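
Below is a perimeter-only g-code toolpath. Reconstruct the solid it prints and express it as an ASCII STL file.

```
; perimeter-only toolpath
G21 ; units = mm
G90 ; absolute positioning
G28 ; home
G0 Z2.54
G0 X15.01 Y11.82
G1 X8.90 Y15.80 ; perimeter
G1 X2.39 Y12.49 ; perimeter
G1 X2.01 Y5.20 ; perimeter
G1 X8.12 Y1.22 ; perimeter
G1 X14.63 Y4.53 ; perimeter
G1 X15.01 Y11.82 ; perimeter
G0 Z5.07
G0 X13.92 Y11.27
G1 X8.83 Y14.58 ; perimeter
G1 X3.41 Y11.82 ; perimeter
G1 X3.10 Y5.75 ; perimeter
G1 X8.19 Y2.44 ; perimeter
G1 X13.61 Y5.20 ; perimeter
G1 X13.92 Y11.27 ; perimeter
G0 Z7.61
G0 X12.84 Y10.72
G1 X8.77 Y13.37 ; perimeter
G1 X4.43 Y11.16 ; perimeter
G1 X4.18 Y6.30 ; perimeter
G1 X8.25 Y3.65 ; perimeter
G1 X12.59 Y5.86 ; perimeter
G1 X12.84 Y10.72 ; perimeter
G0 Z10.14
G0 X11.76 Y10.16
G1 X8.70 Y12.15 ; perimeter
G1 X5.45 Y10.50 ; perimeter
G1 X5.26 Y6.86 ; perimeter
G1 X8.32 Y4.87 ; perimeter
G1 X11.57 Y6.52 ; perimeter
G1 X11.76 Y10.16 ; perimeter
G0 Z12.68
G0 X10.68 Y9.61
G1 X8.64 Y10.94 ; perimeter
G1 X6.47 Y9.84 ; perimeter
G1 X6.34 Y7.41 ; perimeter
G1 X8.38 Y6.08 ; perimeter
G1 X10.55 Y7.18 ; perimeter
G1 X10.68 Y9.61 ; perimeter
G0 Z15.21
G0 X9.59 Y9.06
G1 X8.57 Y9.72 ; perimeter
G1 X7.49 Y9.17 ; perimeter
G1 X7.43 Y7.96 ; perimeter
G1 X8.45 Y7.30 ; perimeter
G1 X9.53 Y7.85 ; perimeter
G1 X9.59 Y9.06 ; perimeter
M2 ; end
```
solid part
  facet normal 0.0000 0.0000 -1.0000
    outer loop
      vertex 1.37 13.15 0.00
      vertex 8.96 17.01 0.00
      vertex 16.09 12.37 0.00
    endloop
  endfacet
  facet normal 0.0000 0.0000 -1.0000
    outer loop
      vertex 0.93 4.65 0.00
      vertex 1.37 13.15 0.00
      vertex 16.09 12.37 0.00
    endloop
  endfacet
  facet normal 0.0000 0.0000 -1.0000
    outer loop
      vertex 8.06 0.01 0.00
      vertex 0.93 4.65 0.00
      vertex 16.09 12.37 0.00
    endloop
  endfacet
  facet normal 0.0000 0.0000 -1.0000
    outer loop
      vertex 15.65 3.87 0.00
      vertex 8.06 0.01 0.00
      vertex 16.09 12.37 0.00
    endloop
  endfacet
  facet normal 0.5037 0.7741 0.3835
    outer loop
      vertex 16.09 12.37 0.00
      vertex 8.96 17.01 0.00
      vertex 8.51 8.51 17.75
    endloop
  endfacet
  facet normal -0.4186 0.8232 0.3836
    outer loop
      vertex 8.96 17.01 0.00
      vertex 1.37 13.15 0.00
      vertex 8.51 8.51 17.75
    endloop
  endfacet
  facet normal -0.9223 0.0477 0.3835
    outer loop
      vertex 1.37 13.15 0.00
      vertex 0.93 4.65 0.00
      vertex 8.51 8.51 17.75
    endloop
  endfacet
  facet normal -0.5037 -0.7741 0.3835
    outer loop
      vertex 0.93 4.65 0.00
      vertex 8.06 0.01 0.00
      vertex 8.51 8.51 17.75
    endloop
  endfacet
  facet normal 0.4186 -0.8232 0.3836
    outer loop
      vertex 8.06 0.01 0.00
      vertex 15.65 3.87 0.00
      vertex 8.51 8.51 17.75
    endloop
  endfacet
  facet normal 0.9223 -0.0477 0.3835
    outer loop
      vertex 15.65 3.87 0.00
      vertex 16.09 12.37 0.00
      vertex 8.51 8.51 17.75
    endloop
  endfacet
endsolid part

The G0 Z moves step by Δz≈2.54 mm. The G1 loops shrink linearly with z, so the solid tapers from its base footprint up to z≈17.8. Closing with a flat bottom cap and the tapered top and triangulating gives 10 facets — a regular 6-sided pyramid, base circumscribed radius ≈ 8.51 mm, apex at z ≈ 17.8 mm.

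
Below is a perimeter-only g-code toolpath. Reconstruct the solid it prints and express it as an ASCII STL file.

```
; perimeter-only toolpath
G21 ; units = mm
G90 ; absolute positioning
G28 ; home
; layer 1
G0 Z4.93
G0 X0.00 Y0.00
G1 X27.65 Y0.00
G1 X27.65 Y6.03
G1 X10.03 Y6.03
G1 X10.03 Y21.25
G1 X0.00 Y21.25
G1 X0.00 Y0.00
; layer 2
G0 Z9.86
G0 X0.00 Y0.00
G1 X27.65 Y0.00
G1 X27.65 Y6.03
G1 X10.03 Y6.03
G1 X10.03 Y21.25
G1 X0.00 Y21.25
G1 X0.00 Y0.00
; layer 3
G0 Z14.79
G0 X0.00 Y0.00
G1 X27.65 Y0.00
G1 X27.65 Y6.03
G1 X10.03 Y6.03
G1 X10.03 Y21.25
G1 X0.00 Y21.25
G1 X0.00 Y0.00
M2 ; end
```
solid part
  facet normal 0.0000 0.0000 -1.0000
    outer loop
      vertex 27.65 6.03 0.00
      vertex 27.65 0.00 0.00
      vertex 0.00 0.00 0.00
    endloop
  endfacet
  facet normal 0.0000 0.0000 -1.0000
    outer loop
      vertex 10.03 6.03 0.00
      vertex 27.65 6.03 0.00
      vertex 0.00 0.00 0.00
    endloop
  endfacet
  facet normal 0.0000 0.0000 -1.0000
    outer loop
      vertex 10.03 21.25 0.00
      vertex 10.03 6.03 0.00
      vertex 0.00 0.00 0.00
    endloop
  endfacet
  facet normal 0.0000 0.0000 -1.0000
    outer loop
      vertex 0.00 21.25 0.00
      vertex 10.03 21.25 0.00
      vertex 0.00 0.00 0.00
    endloop
  endfacet
  facet normal 0.0000 0.0000 1.0000
    outer loop
      vertex 0.00 0.00 14.79
      vertex 27.65 0.00 14.79
      vertex 27.65 6.03 14.79
    endloop
  endfacet
  facet normal 0.0000 0.0000 1.0000
    outer loop
      vertex 0.00 0.00 14.79
      vertex 27.65 6.03 14.79
      vertex 10.03 6.03 14.79
    endloop
  endfacet
  facet normal 0.0000 0.0000 1.0000
    outer loop
      vertex 0.00 0.00 14.79
      vertex 10.03 6.03 14.79
      vertex 10.03 21.25 14.79
    endloop
  endfacet
  facet normal 0.0000 0.0000 1.0000
    outer loop
      vertex 0.00 0.00 14.79
      vertex 10.03 21.25 14.79
      vertex 0.00 21.25 14.79
    endloop
  endfacet
  facet normal 0.0000 -1.0000 0.0000
    outer loop
      vertex 0.00 0.00 0.00
      vertex 27.65 0.00 0.00
      vertex 27.65 0.00 14.79
    endloop
  endfacet
  facet normal 0.0000 -1.0000 0.0000
    outer loop
      vertex 0.00 0.00 0.00
      vertex 27.65 0.00 14.79
      vertex 0.00 0.00 14.79
    endloop
  endfacet
  facet normal 1.0000 0.0000 0.0000
    outer loop
      vertex 27.65 0.00 0.00
      vertex 27.65 6.03 0.00
      vertex 27.65 6.03 14.79
    endloop
  endfacet
  facet normal 1.0000 0.0000 0.0000
    outer loop
      vertex 27.65 0.00 0.00
      vertex 27.65 6.03 14.79
      vertex 27.65 0.00 14.79
    endloop
  endfacet
  facet normal 0.0000 1.0000 0.0000
    outer loop
      vertex 27.65 6.03 0.00
      vertex 10.03 6.03 0.00
      vertex 10.03 6.03 14.79
    endloop
  endfacet
  facet normal 0.0000 1.0000 0.0000
    outer loop
      vertex 27.65 6.03 0.00
      vertex 10.03 6.03 14.79
      vertex 27.65 6.03 14.79
    endloop
  endfacet
  facet normal 1.0000 0.0000 0.0000
    outer loop
      vertex 10.03 6.03 0.00
      vertex 10.03 21.25 0.00
      vertex 10.03 21.25 14.79
    endloop
  endfacet
  facet normal 1.0000 0.0000 0.0000
    outer loop
      vertex 10.03 6.03 0.00
      vertex 10.03 21.25 14.79
      vertex 10.03 6.03 14.79
    endloop
  endfacet
  facet normal 0.0000 1.0000 0.0000
    outer loop
      vertex 10.03 21.25 0.00
      vertex 0.00 21.25 0.00
      vertex 0.00 21.25 14.79
    endloop
  endfacet
  facet normal 0.0000 1.0000 0.0000
    outer loop
      vertex 10.03 21.25 0.00
      vertex 0.00 21.25 14.79
      vertex 10.03 21.25 14.79
    endloop
  endfacet
  facet normal -1.0000 0.0000 0.0000
    outer loop
      vertex 0.00 21.25 0.00
      vertex 0.00 0.00 0.00
      vertex 0.00 0.00 14.79
    endloop
  endfacet
  facet normal -1.0000 0.0000 0.0000
    outer loop
      vertex 0.00 21.25 0.00
      vertex 0.00 0.00 14.79
      vertex 0.00 21.25 14.79
    endloop
  endfacet
endsolid part

The G0 Z moves step by Δz≈4.93 mm. Every layer's G1 loop is the same polygon, so the solid is a straight extrusion of it from z=0 to z≈14.8. Closing with flat bottom and top caps and triangulating gives 20 facets — an L-shaped prism: outer 27.6 × 21.2 mm, arm thicknesses ≈ 6.03 mm (horizontal) and 10 mm (vertical), extruded 14.8 mm in z.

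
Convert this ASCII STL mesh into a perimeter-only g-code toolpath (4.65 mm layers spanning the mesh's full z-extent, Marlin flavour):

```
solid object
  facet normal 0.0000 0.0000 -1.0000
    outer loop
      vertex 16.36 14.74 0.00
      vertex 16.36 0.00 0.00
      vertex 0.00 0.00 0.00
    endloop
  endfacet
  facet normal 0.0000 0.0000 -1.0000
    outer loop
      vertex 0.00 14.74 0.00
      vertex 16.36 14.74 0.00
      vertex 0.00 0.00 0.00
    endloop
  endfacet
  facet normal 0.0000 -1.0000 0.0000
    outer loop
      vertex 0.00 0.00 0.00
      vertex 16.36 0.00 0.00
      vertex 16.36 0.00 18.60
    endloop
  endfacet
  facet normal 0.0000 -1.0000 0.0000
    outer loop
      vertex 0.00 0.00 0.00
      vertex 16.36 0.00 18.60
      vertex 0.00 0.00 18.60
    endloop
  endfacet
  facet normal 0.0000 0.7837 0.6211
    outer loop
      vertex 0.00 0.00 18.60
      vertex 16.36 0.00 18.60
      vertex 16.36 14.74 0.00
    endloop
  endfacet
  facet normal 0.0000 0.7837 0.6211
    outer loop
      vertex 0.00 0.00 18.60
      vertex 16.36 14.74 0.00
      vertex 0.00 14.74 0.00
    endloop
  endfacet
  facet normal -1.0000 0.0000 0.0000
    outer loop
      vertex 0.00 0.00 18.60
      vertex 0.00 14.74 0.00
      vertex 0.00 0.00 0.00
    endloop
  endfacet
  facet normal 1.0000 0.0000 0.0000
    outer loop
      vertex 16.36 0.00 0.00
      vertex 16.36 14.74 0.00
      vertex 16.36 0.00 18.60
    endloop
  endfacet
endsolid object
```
; perimeter-only toolpath
G21 ; units = mm
G90 ; absolute positioning
G28 ; home
; layer 1
G0 Z4.65
G0 X0.00 Y0.00
G1 X16.36 Y0.00
G1 X16.36 Y11.05
G1 X0.00 Y11.05
G1 X0.00 Y0.00
; layer 2
G0 Z9.30
G0 X0.00 Y0.00
G1 X16.36 Y0.00
G1 X16.36 Y7.37
G1 X0.00 Y7.37
G1 X0.00 Y0.00
; layer 3
G0 Z13.95
G0 X0.00 Y0.00
G1 X16.36 Y0.00
G1 X16.36 Y3.69
G1 X0.00 Y3.69
G1 X0.00 Y0.00
M2 ; end

The solid is a wedge (ramp): 16.4 × 14.7 mm base, rising to 18.6 mm along the y=0 edge and sloping linearly to z=0 at y=14.7. Slicing at Δz = 4.65 mm — 4 equal slices spanning the solid's height, so layer i sits at z = i·h/4 — gives 3 non-empty perimeters. Each is a 4-segment closed polygon; G0 lifts to the layer z and rapids to the start vertex, then G1 traces the edges. The cross-section shrinks linearly with z (the slice at the apex is degenerate and omitted).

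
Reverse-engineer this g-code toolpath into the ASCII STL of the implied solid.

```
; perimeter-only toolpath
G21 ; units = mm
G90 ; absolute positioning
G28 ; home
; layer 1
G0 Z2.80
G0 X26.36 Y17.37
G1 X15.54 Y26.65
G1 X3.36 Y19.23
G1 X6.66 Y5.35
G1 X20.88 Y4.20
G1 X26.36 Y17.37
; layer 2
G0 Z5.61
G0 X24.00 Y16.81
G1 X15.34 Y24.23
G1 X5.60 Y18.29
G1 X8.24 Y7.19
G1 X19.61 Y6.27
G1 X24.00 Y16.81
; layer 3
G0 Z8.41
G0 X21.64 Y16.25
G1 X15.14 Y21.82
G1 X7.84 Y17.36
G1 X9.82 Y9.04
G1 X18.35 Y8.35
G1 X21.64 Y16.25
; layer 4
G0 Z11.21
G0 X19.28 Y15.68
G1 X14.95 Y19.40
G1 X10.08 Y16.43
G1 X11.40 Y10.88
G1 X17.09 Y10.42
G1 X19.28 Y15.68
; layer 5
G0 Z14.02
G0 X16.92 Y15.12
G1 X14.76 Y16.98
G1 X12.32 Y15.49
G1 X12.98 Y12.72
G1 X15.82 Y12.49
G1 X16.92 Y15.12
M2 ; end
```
solid part
  facet normal 0.0000 0.0000 -1.0000
    outer loop
      vertex 1.12 20.16 0.00
      vertex 15.73 29.07 0.00
      vertex 28.72 17.93 0.00
    endloop
  endfacet
  facet normal 0.0000 0.0000 -1.0000
    outer loop
      vertex 5.08 3.51 0.00
      vertex 1.12 20.16 0.00
      vertex 28.72 17.93 0.00
    endloop
  endfacet
  facet normal 0.0000 0.0000 -1.0000
    outer loop
      vertex 22.14 2.13 0.00
      vertex 5.08 3.51 0.00
      vertex 28.72 17.93 0.00
    endloop
  endfacet
  facet normal 0.5333 0.6218 0.5735
    outer loop
      vertex 28.72 17.93 0.00
      vertex 15.73 29.07 0.00
      vertex 14.56 14.56 16.82
    endloop
  endfacet
  facet normal -0.4265 0.6993 0.5736
    outer loop
      vertex 15.73 29.07 0.00
      vertex 1.12 20.16 0.00
      vertex 14.56 14.56 16.82
    endloop
  endfacet
  facet normal -0.7969 -0.1895 0.5736
    outer loop
      vertex 1.12 20.16 0.00
      vertex 5.08 3.51 0.00
      vertex 14.56 14.56 16.82
    endloop
  endfacet
  facet normal -0.0660 -0.8165 0.5736
    outer loop
      vertex 5.08 3.51 0.00
      vertex 22.14 2.13 0.00
      vertex 14.56 14.56 16.82
    endloop
  endfacet
  facet normal 0.7562 -0.3149 0.5735
    outer loop
      vertex 22.14 2.13 0.00
      vertex 28.72 17.93 0.00
      vertex 14.56 14.56 16.82
    endloop
  endfacet
endsolid part

The G0 Z moves step by Δz≈2.80 mm. The G1 loops shrink linearly with z, so the solid tapers from its base footprint up to z≈16.8. Closing with a flat bottom cap and the tapered top and triangulating gives 8 facets — a regular 5-sided pyramid, base circumscribed radius ≈ 14.6 mm, apex at z ≈ 16.8 mm.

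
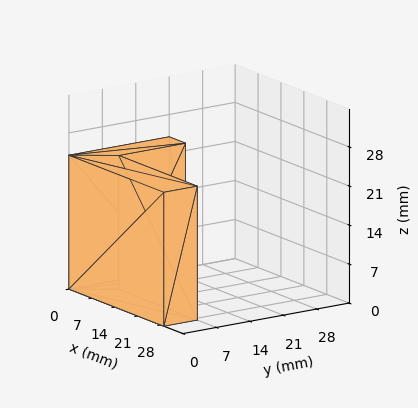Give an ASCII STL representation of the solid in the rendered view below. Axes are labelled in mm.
Reading the render: the shape is an L-shaped prism: outer 29 × 21 mm, arm thicknesses ≈ 7 mm (horizontal) and 5 mm (vertical), extruded 24 mm in z (dimensions read to the nearest mm from the axis ticks). For the STL, each face is triangulated and given an outward normal.

solid part
  facet normal 0.0000 0.0000 -1.0000
    outer loop
      vertex 29.00 7.00 0.00
      vertex 29.00 0.00 0.00
      vertex 0.00 0.00 0.00
    endloop
  endfacet
  facet normal 0.0000 0.0000 -1.0000
    outer loop
      vertex 5.00 7.00 0.00
      vertex 29.00 7.00 0.00
      vertex 0.00 0.00 0.00
    endloop
  endfacet
  facet normal 0.0000 0.0000 -1.0000
    outer loop
      vertex 5.00 21.00 0.00
      vertex 5.00 7.00 0.00
      vertex 0.00 0.00 0.00
    endloop
  endfacet
  facet normal 0.0000 0.0000 -1.0000
    outer loop
      vertex 0.00 21.00 0.00
      vertex 5.00 21.00 0.00
      vertex 0.00 0.00 0.00
    endloop
  endfacet
  facet normal 0.0000 0.0000 1.0000
    outer loop
      vertex 0.00 0.00 24.00
      vertex 29.00 0.00 24.00
      vertex 29.00 7.00 24.00
    endloop
  endfacet
  facet normal 0.0000 0.0000 1.0000
    outer loop
      vertex 0.00 0.00 24.00
      vertex 29.00 7.00 24.00
      vertex 5.00 7.00 24.00
    endloop
  endfacet
  facet normal 0.0000 0.0000 1.0000
    outer loop
      vertex 0.00 0.00 24.00
      vertex 5.00 7.00 24.00
      vertex 5.00 21.00 24.00
    endloop
  endfacet
  facet normal 0.0000 0.0000 1.0000
    outer loop
      vertex 0.00 0.00 24.00
      vertex 5.00 21.00 24.00
      vertex 0.00 21.00 24.00
    endloop
  endfacet
  facet normal 0.0000 -1.0000 0.0000
    outer loop
      vertex 0.00 0.00 0.00
      vertex 29.00 0.00 0.00
      vertex 29.00 0.00 24.00
    endloop
  endfacet
  facet normal 0.0000 -1.0000 0.0000
    outer loop
      vertex 0.00 0.00 0.00
      vertex 29.00 0.00 24.00
      vertex 0.00 0.00 24.00
    endloop
  endfacet
  facet normal 1.0000 0.0000 0.0000
    outer loop
      vertex 29.00 0.00 0.00
      vertex 29.00 7.00 0.00
      vertex 29.00 7.00 24.00
    endloop
  endfacet
  facet normal 1.0000 0.0000 0.0000
    outer loop
      vertex 29.00 0.00 0.00
      vertex 29.00 7.00 24.00
      vertex 29.00 0.00 24.00
    endloop
  endfacet
  facet normal 0.0000 1.0000 0.0000
    outer loop
      vertex 29.00 7.00 0.00
      vertex 5.00 7.00 0.00
      vertex 5.00 7.00 24.00
    endloop
  endfacet
  facet normal 0.0000 1.0000 0.0000
    outer loop
      vertex 29.00 7.00 0.00
      vertex 5.00 7.00 24.00
      vertex 29.00 7.00 24.00
    endloop
  endfacet
  facet normal 1.0000 0.0000 0.0000
    outer loop
      vertex 5.00 7.00 0.00
      vertex 5.00 21.00 0.00
      vertex 5.00 21.00 24.00
    endloop
  endfacet
  facet normal 1.0000 0.0000 0.0000
    outer loop
      vertex 5.00 7.00 0.00
      vertex 5.00 21.00 24.00
      vertex 5.00 7.00 24.00
    endloop
  endfacet
  facet normal 0.0000 1.0000 0.0000
    outer loop
      vertex 5.00 21.00 0.00
      vertex 0.00 21.00 0.00
      vertex 0.00 21.00 24.00
    endloop
  endfacet
  facet normal 0.0000 1.0000 0.0000
    outer loop
      vertex 5.00 21.00 0.00
      vertex 0.00 21.00 24.00
      vertex 5.00 21.00 24.00
    endloop
  endfacet
  facet normal -1.0000 0.0000 0.0000
    outer loop
      vertex 0.00 21.00 0.00
      vertex 0.00 0.00 0.00
      vertex 0.00 0.00 24.00
    endloop
  endfacet
  facet normal -1.0000 0.0000 0.0000
    outer loop
      vertex 0.00 21.00 0.00
      vertex 0.00 0.00 24.00
      vertex 0.00 21.00 24.00
    endloop
  endfacet
endsolid part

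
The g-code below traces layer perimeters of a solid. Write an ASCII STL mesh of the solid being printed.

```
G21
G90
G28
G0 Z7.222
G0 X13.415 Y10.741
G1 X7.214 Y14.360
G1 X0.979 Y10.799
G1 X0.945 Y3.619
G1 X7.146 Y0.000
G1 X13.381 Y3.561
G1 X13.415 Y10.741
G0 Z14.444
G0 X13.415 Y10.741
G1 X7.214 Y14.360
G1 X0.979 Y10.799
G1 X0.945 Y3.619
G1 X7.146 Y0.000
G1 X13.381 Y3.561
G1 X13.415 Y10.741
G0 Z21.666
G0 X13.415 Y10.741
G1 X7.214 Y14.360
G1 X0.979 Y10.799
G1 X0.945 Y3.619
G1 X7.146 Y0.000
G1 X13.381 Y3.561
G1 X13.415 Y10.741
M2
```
solid part
  facet normal 0.0000 0.0000 -1.0000
    outer loop
      vertex 0.979 10.799 0.000
      vertex 7.214 14.360 0.000
      vertex 13.415 10.741 0.000
    endloop
  endfacet
  facet normal 0.0000 0.0000 -1.0000
    outer loop
      vertex 0.945 3.619 0.000
      vertex 0.979 10.799 0.000
      vertex 13.415 10.741 0.000
    endloop
  endfacet
  facet normal 0.0000 0.0000 -1.0000
    outer loop
      vertex 7.146 0.000 0.000
      vertex 0.945 3.619 0.000
      vertex 13.415 10.741 0.000
    endloop
  endfacet
  facet normal 0.0000 0.0000 -1.0000
    outer loop
      vertex 13.381 3.561 0.000
      vertex 7.146 0.000 0.000
      vertex 13.415 10.741 0.000
    endloop
  endfacet
  facet normal 0.0000 0.0000 1.0000
    outer loop
      vertex 13.415 10.741 21.666
      vertex 7.214 14.360 21.666
      vertex 0.979 10.799 21.666
    endloop
  endfacet
  facet normal 0.0000 0.0000 1.0000
    outer loop
      vertex 13.415 10.741 21.666
      vertex 0.979 10.799 21.666
      vertex 0.945 3.619 21.666
    endloop
  endfacet
  facet normal 0.0000 0.0000 1.0000
    outer loop
      vertex 13.415 10.741 21.666
      vertex 0.945 3.619 21.666
      vertex 7.146 0.000 21.666
    endloop
  endfacet
  facet normal 0.0000 0.0000 1.0000
    outer loop
      vertex 13.415 10.741 21.666
      vertex 7.146 0.000 21.666
      vertex 13.381 3.561 21.666
    endloop
  endfacet
  facet normal 0.5041 0.8637 0.0000
    outer loop
      vertex 13.415 10.741 0.000
      vertex 7.214 14.360 0.000
      vertex 7.214 14.360 21.666
    endloop
  endfacet
  facet normal 0.5041 0.8637 0.0000
    outer loop
      vertex 13.415 10.741 0.000
      vertex 7.214 14.360 21.666
      vertex 13.415 10.741 21.666
    endloop
  endfacet
  facet normal -0.4959 0.8684 0.0000
    outer loop
      vertex 7.214 14.360 0.000
      vertex 0.979 10.799 0.000
      vertex 0.979 10.799 21.666
    endloop
  endfacet
  facet normal -0.4959 0.8684 0.0000
    outer loop
      vertex 7.214 14.360 0.000
      vertex 0.979 10.799 21.666
      vertex 7.214 14.360 21.666
    endloop
  endfacet
  facet normal -1.0000 0.0047 0.0000
    outer loop
      vertex 0.979 10.799 0.000
      vertex 0.945 3.619 0.000
      vertex 0.945 3.619 21.666
    endloop
  endfacet
  facet normal -1.0000 0.0047 0.0000
    outer loop
      vertex 0.979 10.799 0.000
      vertex 0.945 3.619 21.666
      vertex 0.979 10.799 21.666
    endloop
  endfacet
  facet normal -0.5041 -0.8637 0.0000
    outer loop
      vertex 0.945 3.619 0.000
      vertex 7.146 0.000 0.000
      vertex 7.146 0.000 21.666
    endloop
  endfacet
  facet normal -0.5041 -0.8637 0.0000
    outer loop
      vertex 0.945 3.619 0.000
      vertex 7.146 0.000 21.666
      vertex 0.945 3.619 21.666
    endloop
  endfacet
  facet normal 0.4959 -0.8684 0.0000
    outer loop
      vertex 7.146 0.000 0.000
      vertex 13.381 3.561 0.000
      vertex 13.381 3.561 21.666
    endloop
  endfacet
  facet normal 0.4959 -0.8684 0.0000
    outer loop
      vertex 7.146 0.000 0.000
      vertex 13.381 3.561 21.666
      vertex 7.146 0.000 21.666
    endloop
  endfacet
  facet normal 1.0000 -0.0047 0.0000
    outer loop
      vertex 13.381 3.561 0.000
      vertex 13.415 10.741 0.000
      vertex 13.415 10.741 21.666
    endloop
  endfacet
  facet normal 1.0000 -0.0047 0.0000
    outer loop
      vertex 13.381 3.561 0.000
      vertex 13.415 10.741 21.666
      vertex 13.381 3.561 21.666
    endloop
  endfacet
endsolid part

The G0 Z moves step by Δz≈7.222 mm. Every layer's G1 loop is the same polygon, so the solid is a straight extrusion of it from z=0 to z≈21.7. Closing with flat bottom and top caps and triangulating gives 20 facets — a regular 6-sided prism (a cylinder approximated with 6 flat sides), circumscribed radius ≈ 7.18 mm, height ≈ 21.7 mm.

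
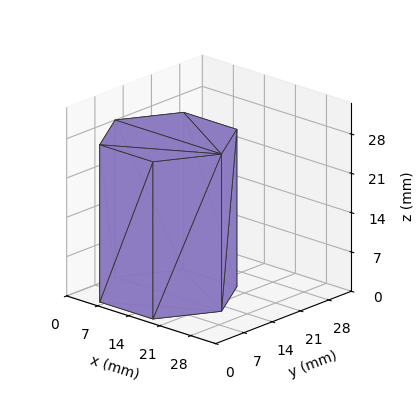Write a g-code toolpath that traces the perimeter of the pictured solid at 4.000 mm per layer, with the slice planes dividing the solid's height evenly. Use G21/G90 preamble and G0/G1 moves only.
Reading the render: the shape is a regular 6-sided prism (a cylinder approximated with 6 flat sides), circumscribed radius ≈ 12 mm, height ≈ 28 mm (dimensions read to the nearest mm from the axis ticks). For the g-code, the solid's height is divided into equal slices at the stated Δz and each level perimeter traced with G1 moves after a G0 lift.

; perimeter-only toolpath
G21 ; units = mm
G90 ; absolute positioning
G28 ; home
; layer 1
G0 Z4.000
G0 X24.000 Y12.000
G1 X18.000 Y22.392
G1 X6.000 Y22.392
G1 X0.000 Y12.000
G1 X6.000 Y1.608
G1 X18.000 Y1.608
G1 X24.000 Y12.000
; layer 2
G0 Z8.000
G0 X24.000 Y12.000
G1 X18.000 Y22.392
G1 X6.000 Y22.392
G1 X0.000 Y12.000
G1 X6.000 Y1.608
G1 X18.000 Y1.608
G1 X24.000 Y12.000
; layer 3
G0 Z12.000
G0 X24.000 Y12.000
G1 X18.000 Y22.392
G1 X6.000 Y22.392
G1 X0.000 Y12.000
G1 X6.000 Y1.608
G1 X18.000 Y1.608
G1 X24.000 Y12.000
; layer 4
G0 Z16.000
G0 X24.000 Y12.000
G1 X18.000 Y22.392
G1 X6.000 Y22.392
G1 X0.000 Y12.000
G1 X6.000 Y1.608
G1 X18.000 Y1.608
G1 X24.000 Y12.000
; layer 5
G0 Z20.000
G0 X24.000 Y12.000
G1 X18.000 Y22.392
G1 X6.000 Y22.392
G1 X0.000 Y12.000
G1 X6.000 Y1.608
G1 X18.000 Y1.608
G1 X24.000 Y12.000
; layer 6
G0 Z24.000
G0 X24.000 Y12.000
G1 X18.000 Y22.392
G1 X6.000 Y22.392
G1 X0.000 Y12.000
G1 X6.000 Y1.608
G1 X18.000 Y1.608
G1 X24.000 Y12.000
; layer 7
G0 Z28.000
G0 X24.000 Y12.000
G1 X18.000 Y22.392
G1 X6.000 Y22.392
G1 X0.000 Y12.000
G1 X6.000 Y1.608
G1 X18.000 Y1.608
G1 X24.000 Y12.000
M2 ; end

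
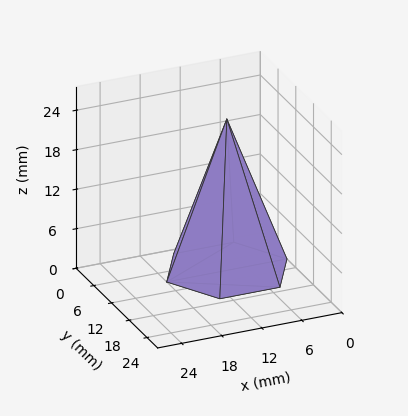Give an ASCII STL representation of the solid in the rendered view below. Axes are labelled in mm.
Reading the render: the shape is a regular 6-sided pyramid, base circumscribed radius ≈ 9 mm, apex at z ≈ 23 mm (dimensions read to the nearest mm from the axis ticks). For the STL, each face is triangulated and given an outward normal.

solid part
  facet normal 0.0000 0.0000 -1.0000
    outer loop
      vertex 4.5 16.8 0.0
      vertex 13.5 16.8 0.0
      vertex 18.0 9.0 0.0
    endloop
  endfacet
  facet normal 0.0000 0.0000 -1.0000
    outer loop
      vertex 0.0 9.0 0.0
      vertex 4.5 16.8 0.0
      vertex 18.0 9.0 0.0
    endloop
  endfacet
  facet normal 0.0000 0.0000 -1.0000
    outer loop
      vertex 4.5 1.2 0.0
      vertex 0.0 9.0 0.0
      vertex 18.0 9.0 0.0
    endloop
  endfacet
  facet normal 0.0000 0.0000 -1.0000
    outer loop
      vertex 13.5 1.2 0.0
      vertex 4.5 1.2 0.0
      vertex 18.0 9.0 0.0
    endloop
  endfacet
  facet normal 0.8203 0.4733 0.3210
    outer loop
      vertex 18.0 9.0 0.0
      vertex 13.5 16.8 0.0
      vertex 9.0 9.0 23.0
    endloop
  endfacet
  facet normal 0.0000 0.9470 0.3212
    outer loop
      vertex 13.5 16.8 0.0
      vertex 4.5 16.8 0.0
      vertex 9.0 9.0 23.0
    endloop
  endfacet
  facet normal -0.8203 0.4733 0.3210
    outer loop
      vertex 4.5 16.8 0.0
      vertex 0.0 9.0 0.0
      vertex 9.0 9.0 23.0
    endloop
  endfacet
  facet normal -0.8203 -0.4733 0.3210
    outer loop
      vertex 0.0 9.0 0.0
      vertex 4.5 1.2 0.0
      vertex 9.0 9.0 23.0
    endloop
  endfacet
  facet normal 0.0000 -0.9470 0.3212
    outer loop
      vertex 4.5 1.2 0.0
      vertex 13.5 1.2 0.0
      vertex 9.0 9.0 23.0
    endloop
  endfacet
  facet normal 0.8203 -0.4733 0.3210
    outer loop
      vertex 13.5 1.2 0.0
      vertex 18.0 9.0 0.0
      vertex 9.0 9.0 23.0
    endloop
  endfacet
endsolid part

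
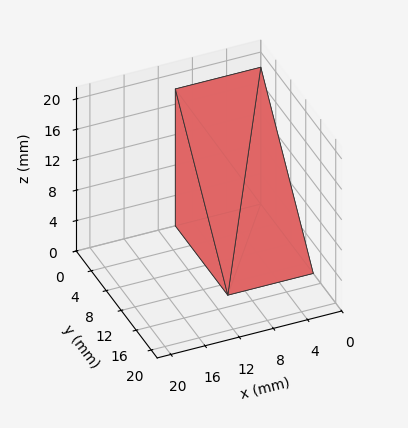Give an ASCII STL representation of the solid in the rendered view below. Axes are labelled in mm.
Reading the render: the shape is a wedge (ramp): 10 × 14 mm base, rising to 18 mm along the y=0 edge and sloping linearly to z=0 at y=14 (dimensions read to the nearest mm from the axis ticks). For the STL, each face is triangulated and given an outward normal.

solid part
  facet normal 0.0000 0.0000 -1.0000
    outer loop
      vertex 10.00 14.00 0.00
      vertex 10.00 0.00 0.00
      vertex 0.00 0.00 0.00
    endloop
  endfacet
  facet normal 0.0000 0.0000 -1.0000
    outer loop
      vertex 0.00 14.00 0.00
      vertex 10.00 14.00 0.00
      vertex 0.00 0.00 0.00
    endloop
  endfacet
  facet normal 0.0000 -1.0000 0.0000
    outer loop
      vertex 0.00 0.00 0.00
      vertex 10.00 0.00 0.00
      vertex 10.00 0.00 18.00
    endloop
  endfacet
  facet normal 0.0000 -1.0000 0.0000
    outer loop
      vertex 0.00 0.00 0.00
      vertex 10.00 0.00 18.00
      vertex 0.00 0.00 18.00
    endloop
  endfacet
  facet normal 0.0000 0.7894 0.6139
    outer loop
      vertex 0.00 0.00 18.00
      vertex 10.00 0.00 18.00
      vertex 10.00 14.00 0.00
    endloop
  endfacet
  facet normal 0.0000 0.7894 0.6139
    outer loop
      vertex 0.00 0.00 18.00
      vertex 10.00 14.00 0.00
      vertex 0.00 14.00 0.00
    endloop
  endfacet
  facet normal -1.0000 0.0000 0.0000
    outer loop
      vertex 0.00 0.00 18.00
      vertex 0.00 14.00 0.00
      vertex 0.00 0.00 0.00
    endloop
  endfacet
  facet normal 1.0000 0.0000 0.0000
    outer loop
      vertex 10.00 0.00 0.00
      vertex 10.00 14.00 0.00
      vertex 10.00 0.00 18.00
    endloop
  endfacet
endsolid part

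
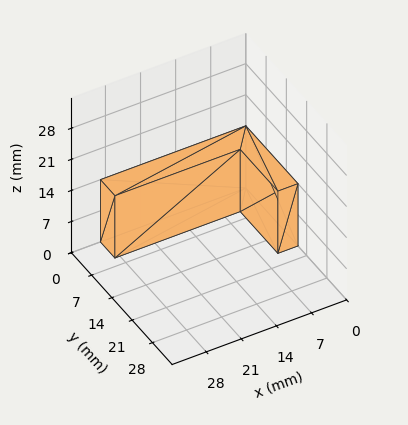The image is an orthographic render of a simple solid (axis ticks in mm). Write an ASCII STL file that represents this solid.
Reading the render: the shape is an L-shaped prism: outer 29 × 18 mm, arm thicknesses ≈ 5 mm (horizontal) and 4 mm (vertical), extruded 14 mm in z (dimensions read to the nearest mm from the axis ticks). For the STL, each face is triangulated and given an outward normal.

solid part
  facet normal 0.0000 0.0000 -1.0000
    outer loop
      vertex 29.0 5.0 0.0
      vertex 29.0 0.0 0.0
      vertex 0.0 0.0 0.0
    endloop
  endfacet
  facet normal 0.0000 0.0000 -1.0000
    outer loop
      vertex 4.0 5.0 0.0
      vertex 29.0 5.0 0.0
      vertex 0.0 0.0 0.0
    endloop
  endfacet
  facet normal 0.0000 0.0000 -1.0000
    outer loop
      vertex 4.0 18.0 0.0
      vertex 4.0 5.0 0.0
      vertex 0.0 0.0 0.0
    endloop
  endfacet
  facet normal 0.0000 0.0000 -1.0000
    outer loop
      vertex 0.0 18.0 0.0
      vertex 4.0 18.0 0.0
      vertex 0.0 0.0 0.0
    endloop
  endfacet
  facet normal 0.0000 0.0000 1.0000
    outer loop
      vertex 0.0 0.0 14.0
      vertex 29.0 0.0 14.0
      vertex 29.0 5.0 14.0
    endloop
  endfacet
  facet normal 0.0000 0.0000 1.0000
    outer loop
      vertex 0.0 0.0 14.0
      vertex 29.0 5.0 14.0
      vertex 4.0 5.0 14.0
    endloop
  endfacet
  facet normal 0.0000 0.0000 1.0000
    outer loop
      vertex 0.0 0.0 14.0
      vertex 4.0 5.0 14.0
      vertex 4.0 18.0 14.0
    endloop
  endfacet
  facet normal 0.0000 0.0000 1.0000
    outer loop
      vertex 0.0 0.0 14.0
      vertex 4.0 18.0 14.0
      vertex 0.0 18.0 14.0
    endloop
  endfacet
  facet normal 0.0000 -1.0000 0.0000
    outer loop
      vertex 0.0 0.0 0.0
      vertex 29.0 0.0 0.0
      vertex 29.0 0.0 14.0
    endloop
  endfacet
  facet normal 0.0000 -1.0000 0.0000
    outer loop
      vertex 0.0 0.0 0.0
      vertex 29.0 0.0 14.0
      vertex 0.0 0.0 14.0
    endloop
  endfacet
  facet normal 1.0000 0.0000 0.0000
    outer loop
      vertex 29.0 0.0 0.0
      vertex 29.0 5.0 0.0
      vertex 29.0 5.0 14.0
    endloop
  endfacet
  facet normal 1.0000 0.0000 0.0000
    outer loop
      vertex 29.0 0.0 0.0
      vertex 29.0 5.0 14.0
      vertex 29.0 0.0 14.0
    endloop
  endfacet
  facet normal 0.0000 1.0000 0.0000
    outer loop
      vertex 29.0 5.0 0.0
      vertex 4.0 5.0 0.0
      vertex 4.0 5.0 14.0
    endloop
  endfacet
  facet normal 0.0000 1.0000 0.0000
    outer loop
      vertex 29.0 5.0 0.0
      vertex 4.0 5.0 14.0
      vertex 29.0 5.0 14.0
    endloop
  endfacet
  facet normal 1.0000 0.0000 0.0000
    outer loop
      vertex 4.0 5.0 0.0
      vertex 4.0 18.0 0.0
      vertex 4.0 18.0 14.0
    endloop
  endfacet
  facet normal 1.0000 0.0000 0.0000
    outer loop
      vertex 4.0 5.0 0.0
      vertex 4.0 18.0 14.0
      vertex 4.0 5.0 14.0
    endloop
  endfacet
  facet normal 0.0000 1.0000 0.0000
    outer loop
      vertex 4.0 18.0 0.0
      vertex 0.0 18.0 0.0
      vertex 0.0 18.0 14.0
    endloop
  endfacet
  facet normal 0.0000 1.0000 0.0000
    outer loop
      vertex 4.0 18.0 0.0
      vertex 0.0 18.0 14.0
      vertex 4.0 18.0 14.0
    endloop
  endfacet
  facet normal -1.0000 0.0000 0.0000
    outer loop
      vertex 0.0 18.0 0.0
      vertex 0.0 0.0 0.0
      vertex 0.0 0.0 14.0
    endloop
  endfacet
  facet normal -1.0000 0.0000 0.0000
    outer loop
      vertex 0.0 18.0 0.0
      vertex 0.0 0.0 14.0
      vertex 0.0 18.0 14.0
    endloop
  endfacet
endsolid part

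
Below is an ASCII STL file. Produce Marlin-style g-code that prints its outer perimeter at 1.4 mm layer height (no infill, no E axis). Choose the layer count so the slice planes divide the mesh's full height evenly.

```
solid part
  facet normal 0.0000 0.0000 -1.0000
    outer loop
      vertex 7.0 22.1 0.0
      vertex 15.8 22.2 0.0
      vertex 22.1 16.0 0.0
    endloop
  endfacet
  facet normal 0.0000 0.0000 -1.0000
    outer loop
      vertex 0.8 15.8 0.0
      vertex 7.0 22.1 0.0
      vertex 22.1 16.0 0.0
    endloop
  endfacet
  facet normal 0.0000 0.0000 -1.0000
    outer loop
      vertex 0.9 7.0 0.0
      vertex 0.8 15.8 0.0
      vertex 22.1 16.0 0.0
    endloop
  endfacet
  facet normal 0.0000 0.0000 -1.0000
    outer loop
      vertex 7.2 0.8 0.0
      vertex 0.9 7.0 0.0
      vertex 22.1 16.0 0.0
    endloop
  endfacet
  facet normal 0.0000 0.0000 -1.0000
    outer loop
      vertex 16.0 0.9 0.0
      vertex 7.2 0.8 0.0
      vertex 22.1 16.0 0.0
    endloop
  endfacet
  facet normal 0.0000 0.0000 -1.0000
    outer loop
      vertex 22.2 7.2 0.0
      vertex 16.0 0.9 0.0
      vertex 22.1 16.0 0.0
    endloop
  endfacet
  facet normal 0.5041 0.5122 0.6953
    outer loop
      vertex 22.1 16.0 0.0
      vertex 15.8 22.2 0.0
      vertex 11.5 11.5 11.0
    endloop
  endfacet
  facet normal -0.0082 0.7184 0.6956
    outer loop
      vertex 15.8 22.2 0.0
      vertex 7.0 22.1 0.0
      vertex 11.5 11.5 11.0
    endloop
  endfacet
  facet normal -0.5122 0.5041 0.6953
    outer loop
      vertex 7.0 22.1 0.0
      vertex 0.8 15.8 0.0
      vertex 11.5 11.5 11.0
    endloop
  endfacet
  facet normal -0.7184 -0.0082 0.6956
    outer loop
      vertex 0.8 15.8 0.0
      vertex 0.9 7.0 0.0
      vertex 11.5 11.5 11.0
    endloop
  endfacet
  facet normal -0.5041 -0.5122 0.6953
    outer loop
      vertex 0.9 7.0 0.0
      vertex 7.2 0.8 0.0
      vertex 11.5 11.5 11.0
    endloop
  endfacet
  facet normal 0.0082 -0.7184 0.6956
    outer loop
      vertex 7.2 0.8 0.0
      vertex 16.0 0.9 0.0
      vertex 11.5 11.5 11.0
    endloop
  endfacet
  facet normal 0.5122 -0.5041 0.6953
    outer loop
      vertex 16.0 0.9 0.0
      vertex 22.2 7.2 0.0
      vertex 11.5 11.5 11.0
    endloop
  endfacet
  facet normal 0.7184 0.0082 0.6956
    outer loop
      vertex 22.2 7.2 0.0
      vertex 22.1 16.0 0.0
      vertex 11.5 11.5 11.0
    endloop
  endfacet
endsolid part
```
; perimeter-only toolpath
G21 ; units = mm
G90 ; absolute positioning
G28 ; home
; layer 1
G0 Z1.4
G0 X20.8 Y15.4
G1 X15.3 Y20.9
G1 X7.6 Y20.8
G1 X2.1 Y15.3
G1 X2.2 Y7.6
G1 X7.7 Y2.1
G1 X15.4 Y2.2
G1 X20.9 Y7.7
G1 X20.8 Y15.4
; layer 2
G0 Z2.8
G0 X19.5 Y14.9
G1 X14.7 Y19.5
G1 X8.1 Y19.5
G1 X3.5 Y14.7
G1 X3.5 Y8.1
G1 X8.3 Y3.5
G1 X14.9 Y3.5
G1 X19.5 Y8.3
G1 X19.5 Y14.9
; layer 3
G0 Z4.1
G0 X18.1 Y14.3
G1 X14.2 Y18.2
G1 X8.7 Y18.1
G1 X4.8 Y14.2
G1 X4.9 Y8.7
G1 X8.8 Y4.8
G1 X14.3 Y4.9
G1 X18.2 Y8.8
G1 X18.1 Y14.3
; layer 4
G0 Z5.5
G0 X16.8 Y13.8
G1 X13.7 Y16.9
G1 X9.2 Y16.8
G1 X6.2 Y13.7
G1 X6.2 Y9.2
G1 X9.3 Y6.2
G1 X13.8 Y6.2
G1 X16.9 Y9.3
G1 X16.8 Y13.8
; layer 5
G0 Z6.9
G0 X15.5 Y13.2
G1 X13.1 Y15.5
G1 X9.8 Y15.5
G1 X7.5 Y13.1
G1 X7.5 Y9.8
G1 X9.9 Y7.5
G1 X13.2 Y7.5
G1 X15.5 Y9.9
G1 X15.5 Y13.2
; layer 6
G0 Z8.2
G0 X14.2 Y12.6
G1 X12.6 Y14.2
G1 X10.4 Y14.2
G1 X8.8 Y12.6
G1 X8.8 Y10.4
G1 X10.4 Y8.8
G1 X12.6 Y8.8
G1 X14.2 Y10.4
G1 X14.2 Y12.6
; layer 7
G0 Z9.6
G0 X12.8 Y12.1
G1 X12.0 Y12.8
G1 X10.9 Y12.8
G1 X10.2 Y12.0
G1 X10.2 Y10.9
G1 X11.0 Y10.2
G1 X12.1 Y10.2
G1 X12.8 Y11.0
G1 X12.8 Y12.1
M2 ; end

The solid is a regular 8-sided pyramid, base circumscribed radius ≈ 11.5 mm, apex at z ≈ 11 mm. Slicing at Δz = 1.4 mm — 8 equal slices spanning the solid's height, so layer i sits at z = i·h/8 — gives 7 non-empty perimeters. Each is a 8-segment closed polygon; G0 lifts to the layer z and rapids to the start vertex, then G1 traces the edges. The cross-section shrinks linearly with z (the slice at the apex is degenerate and omitted).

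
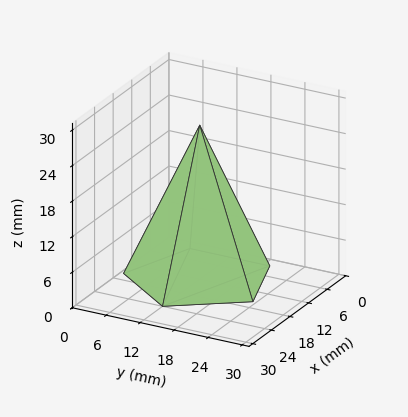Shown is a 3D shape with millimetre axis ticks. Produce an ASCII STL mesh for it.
Reading the render: the shape is a regular 5-sided pyramid, base circumscribed radius ≈ 12 mm, apex at z ≈ 26 mm (dimensions read to the nearest mm from the axis ticks). For the STL, each face is triangulated and given an outward normal.

solid part
  facet normal 0.0000 0.0000 -1.0000
    outer loop
      vertex 2.29 19.05 0.00
      vertex 15.71 23.41 0.00
      vertex 24.00 12.00 0.00
    endloop
  endfacet
  facet normal 0.0000 0.0000 -1.0000
    outer loop
      vertex 2.29 4.95 0.00
      vertex 2.29 19.05 0.00
      vertex 24.00 12.00 0.00
    endloop
  endfacet
  facet normal 0.0000 0.0000 -1.0000
    outer loop
      vertex 15.71 0.59 0.00
      vertex 2.29 4.95 0.00
      vertex 24.00 12.00 0.00
    endloop
  endfacet
  facet normal 0.7579 0.5507 0.3498
    outer loop
      vertex 24.00 12.00 0.00
      vertex 15.71 23.41 0.00
      vertex 12.00 12.00 26.00
    endloop
  endfacet
  facet normal -0.2895 0.8910 0.3497
    outer loop
      vertex 15.71 23.41 0.00
      vertex 2.29 19.05 0.00
      vertex 12.00 12.00 26.00
    endloop
  endfacet
  facet normal -0.9368 0.0000 0.3499
    outer loop
      vertex 2.29 19.05 0.00
      vertex 2.29 4.95 0.00
      vertex 12.00 12.00 26.00
    endloop
  endfacet
  facet normal -0.2895 -0.8910 0.3497
    outer loop
      vertex 2.29 4.95 0.00
      vertex 15.71 0.59 0.00
      vertex 12.00 12.00 26.00
    endloop
  endfacet
  facet normal 0.7579 -0.5507 0.3498
    outer loop
      vertex 15.71 0.59 0.00
      vertex 24.00 12.00 0.00
      vertex 12.00 12.00 26.00
    endloop
  endfacet
endsolid part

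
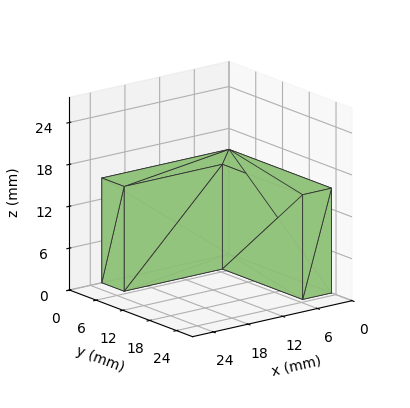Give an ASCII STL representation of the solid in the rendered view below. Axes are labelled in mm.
Reading the render: the shape is an L-shaped prism: outer 22 × 23 mm, arm thicknesses ≈ 5 mm (horizontal) and 5 mm (vertical), extruded 15 mm in z (dimensions read to the nearest mm from the axis ticks). For the STL, each face is triangulated and given an outward normal.

solid part
  facet normal 0.0000 0.0000 -1.0000
    outer loop
      vertex 22.00 5.00 0.00
      vertex 22.00 0.00 0.00
      vertex 0.00 0.00 0.00
    endloop
  endfacet
  facet normal 0.0000 0.0000 -1.0000
    outer loop
      vertex 5.00 5.00 0.00
      vertex 22.00 5.00 0.00
      vertex 0.00 0.00 0.00
    endloop
  endfacet
  facet normal 0.0000 0.0000 -1.0000
    outer loop
      vertex 5.00 23.00 0.00
      vertex 5.00 5.00 0.00
      vertex 0.00 0.00 0.00
    endloop
  endfacet
  facet normal 0.0000 0.0000 -1.0000
    outer loop
      vertex 0.00 23.00 0.00
      vertex 5.00 23.00 0.00
      vertex 0.00 0.00 0.00
    endloop
  endfacet
  facet normal 0.0000 0.0000 1.0000
    outer loop
      vertex 0.00 0.00 15.00
      vertex 22.00 0.00 15.00
      vertex 22.00 5.00 15.00
    endloop
  endfacet
  facet normal 0.0000 0.0000 1.0000
    outer loop
      vertex 0.00 0.00 15.00
      vertex 22.00 5.00 15.00
      vertex 5.00 5.00 15.00
    endloop
  endfacet
  facet normal 0.0000 0.0000 1.0000
    outer loop
      vertex 0.00 0.00 15.00
      vertex 5.00 5.00 15.00
      vertex 5.00 23.00 15.00
    endloop
  endfacet
  facet normal 0.0000 0.0000 1.0000
    outer loop
      vertex 0.00 0.00 15.00
      vertex 5.00 23.00 15.00
      vertex 0.00 23.00 15.00
    endloop
  endfacet
  facet normal 0.0000 -1.0000 0.0000
    outer loop
      vertex 0.00 0.00 0.00
      vertex 22.00 0.00 0.00
      vertex 22.00 0.00 15.00
    endloop
  endfacet
  facet normal 0.0000 -1.0000 0.0000
    outer loop
      vertex 0.00 0.00 0.00
      vertex 22.00 0.00 15.00
      vertex 0.00 0.00 15.00
    endloop
  endfacet
  facet normal 1.0000 0.0000 0.0000
    outer loop
      vertex 22.00 0.00 0.00
      vertex 22.00 5.00 0.00
      vertex 22.00 5.00 15.00
    endloop
  endfacet
  facet normal 1.0000 0.0000 0.0000
    outer loop
      vertex 22.00 0.00 0.00
      vertex 22.00 5.00 15.00
      vertex 22.00 0.00 15.00
    endloop
  endfacet
  facet normal 0.0000 1.0000 0.0000
    outer loop
      vertex 22.00 5.00 0.00
      vertex 5.00 5.00 0.00
      vertex 5.00 5.00 15.00
    endloop
  endfacet
  facet normal 0.0000 1.0000 0.0000
    outer loop
      vertex 22.00 5.00 0.00
      vertex 5.00 5.00 15.00
      vertex 22.00 5.00 15.00
    endloop
  endfacet
  facet normal 1.0000 0.0000 0.0000
    outer loop
      vertex 5.00 5.00 0.00
      vertex 5.00 23.00 0.00
      vertex 5.00 23.00 15.00
    endloop
  endfacet
  facet normal 1.0000 0.0000 0.0000
    outer loop
      vertex 5.00 5.00 0.00
      vertex 5.00 23.00 15.00
      vertex 5.00 5.00 15.00
    endloop
  endfacet
  facet normal 0.0000 1.0000 0.0000
    outer loop
      vertex 5.00 23.00 0.00
      vertex 0.00 23.00 0.00
      vertex 0.00 23.00 15.00
    endloop
  endfacet
  facet normal 0.0000 1.0000 0.0000
    outer loop
      vertex 5.00 23.00 0.00
      vertex 0.00 23.00 15.00
      vertex 5.00 23.00 15.00
    endloop
  endfacet
  facet normal -1.0000 0.0000 0.0000
    outer loop
      vertex 0.00 23.00 0.00
      vertex 0.00 0.00 0.00
      vertex 0.00 0.00 15.00
    endloop
  endfacet
  facet normal -1.0000 0.0000 0.0000
    outer loop
      vertex 0.00 23.00 0.00
      vertex 0.00 0.00 15.00
      vertex 0.00 23.00 15.00
    endloop
  endfacet
endsolid part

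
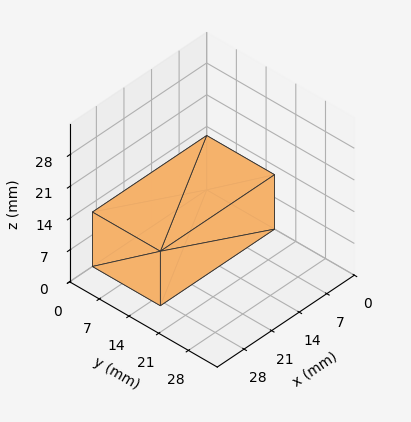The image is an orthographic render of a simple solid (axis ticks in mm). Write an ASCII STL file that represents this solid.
Reading the render: the shape is a rectangular box, roughly 29 × 16 mm footprint and 12 mm tall (dimensions read to the nearest mm from the axis ticks). For the STL, each face is triangulated and given an outward normal.

solid part
  facet normal 0.0000 0.0000 -1.0000
    outer loop
      vertex 29.0 16.0 0.0
      vertex 29.0 0.0 0.0
      vertex 0.0 0.0 0.0
    endloop
  endfacet
  facet normal 0.0000 0.0000 -1.0000
    outer loop
      vertex 0.0 16.0 0.0
      vertex 29.0 16.0 0.0
      vertex 0.0 0.0 0.0
    endloop
  endfacet
  facet normal 0.0000 0.0000 1.0000
    outer loop
      vertex 0.0 0.0 12.0
      vertex 29.0 0.0 12.0
      vertex 29.0 16.0 12.0
    endloop
  endfacet
  facet normal 0.0000 0.0000 1.0000
    outer loop
      vertex 0.0 0.0 12.0
      vertex 29.0 16.0 12.0
      vertex 0.0 16.0 12.0
    endloop
  endfacet
  facet normal 0.0000 -1.0000 0.0000
    outer loop
      vertex 0.0 0.0 0.0
      vertex 29.0 0.0 0.0
      vertex 29.0 0.0 12.0
    endloop
  endfacet
  facet normal 0.0000 -1.0000 0.0000
    outer loop
      vertex 0.0 0.0 0.0
      vertex 29.0 0.0 12.0
      vertex 0.0 0.0 12.0
    endloop
  endfacet
  facet normal 0.0000 1.0000 0.0000
    outer loop
      vertex 29.0 16.0 12.0
      vertex 29.0 16.0 0.0
      vertex 0.0 16.0 0.0
    endloop
  endfacet
  facet normal 0.0000 1.0000 0.0000
    outer loop
      vertex 0.0 16.0 12.0
      vertex 29.0 16.0 12.0
      vertex 0.0 16.0 0.0
    endloop
  endfacet
  facet normal -1.0000 0.0000 0.0000
    outer loop
      vertex 0.0 16.0 12.0
      vertex 0.0 16.0 0.0
      vertex 0.0 0.0 0.0
    endloop
  endfacet
  facet normal -1.0000 0.0000 0.0000
    outer loop
      vertex 0.0 0.0 12.0
      vertex 0.0 16.0 12.0
      vertex 0.0 0.0 0.0
    endloop
  endfacet
  facet normal 1.0000 0.0000 0.0000
    outer loop
      vertex 29.0 0.0 0.0
      vertex 29.0 16.0 0.0
      vertex 29.0 16.0 12.0
    endloop
  endfacet
  facet normal 1.0000 0.0000 0.0000
    outer loop
      vertex 29.0 0.0 0.0
      vertex 29.0 16.0 12.0
      vertex 29.0 0.0 12.0
    endloop
  endfacet
endsolid part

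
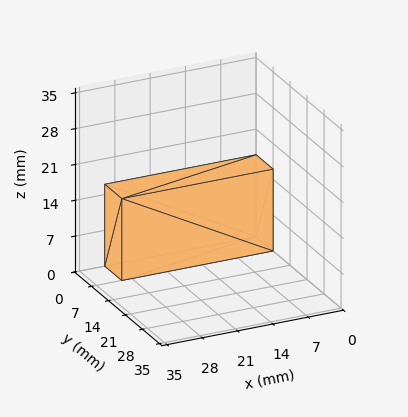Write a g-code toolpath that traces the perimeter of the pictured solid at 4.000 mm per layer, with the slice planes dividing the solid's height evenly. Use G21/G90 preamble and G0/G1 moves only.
Reading the render: the shape is a rectangular box, roughly 30 × 7 mm footprint and 16 mm tall (dimensions read to the nearest mm from the axis ticks). For the g-code, the solid's height is divided into equal slices at the stated Δz and each level perimeter traced with G1 moves after a G0 lift.

; perimeter-only toolpath
G21 ; units = mm
G90 ; absolute positioning
G28 ; home
; layer 1
G0 Z4.000
G0 X0.000 Y0.000
G1 X30.000 Y0.000
G1 X30.000 Y7.000
G1 X0.000 Y7.000
G1 X0.000 Y0.000
; layer 2
G0 Z8.000
G0 X0.000 Y0.000
G1 X30.000 Y0.000
G1 X30.000 Y7.000
G1 X0.000 Y7.000
G1 X0.000 Y0.000
; layer 3
G0 Z12.000
G0 X0.000 Y0.000
G1 X30.000 Y0.000
G1 X30.000 Y7.000
G1 X0.000 Y7.000
G1 X0.000 Y0.000
; layer 4
G0 Z16.000
G0 X0.000 Y0.000
G1 X30.000 Y0.000
G1 X30.000 Y7.000
G1 X0.000 Y7.000
G1 X0.000 Y0.000
M2 ; end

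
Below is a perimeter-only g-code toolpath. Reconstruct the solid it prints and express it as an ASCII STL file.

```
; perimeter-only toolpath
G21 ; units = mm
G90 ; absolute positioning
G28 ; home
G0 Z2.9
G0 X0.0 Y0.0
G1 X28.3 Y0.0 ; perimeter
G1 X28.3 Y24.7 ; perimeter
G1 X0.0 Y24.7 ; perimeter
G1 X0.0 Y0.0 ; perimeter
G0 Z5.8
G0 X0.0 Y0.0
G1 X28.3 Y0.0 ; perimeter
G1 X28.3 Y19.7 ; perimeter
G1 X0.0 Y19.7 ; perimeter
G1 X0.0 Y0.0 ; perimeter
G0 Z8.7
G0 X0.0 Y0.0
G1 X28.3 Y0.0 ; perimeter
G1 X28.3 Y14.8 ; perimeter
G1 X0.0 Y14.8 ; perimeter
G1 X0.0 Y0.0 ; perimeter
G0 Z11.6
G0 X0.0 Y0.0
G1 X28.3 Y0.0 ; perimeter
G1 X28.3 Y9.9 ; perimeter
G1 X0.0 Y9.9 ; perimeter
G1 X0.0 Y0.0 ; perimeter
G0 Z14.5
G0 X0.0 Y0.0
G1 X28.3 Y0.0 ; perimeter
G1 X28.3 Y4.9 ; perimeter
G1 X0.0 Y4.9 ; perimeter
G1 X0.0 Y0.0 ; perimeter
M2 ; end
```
solid part
  facet normal 0.0000 0.0000 -1.0000
    outer loop
      vertex 28.3 29.6 0.0
      vertex 28.3 0.0 0.0
      vertex 0.0 0.0 0.0
    endloop
  endfacet
  facet normal 0.0000 0.0000 -1.0000
    outer loop
      vertex 0.0 29.6 0.0
      vertex 28.3 29.6 0.0
      vertex 0.0 0.0 0.0
    endloop
  endfacet
  facet normal 0.0000 -1.0000 0.0000
    outer loop
      vertex 0.0 0.0 0.0
      vertex 28.3 0.0 0.0
      vertex 28.3 0.0 17.4
    endloop
  endfacet
  facet normal 0.0000 -1.0000 0.0000
    outer loop
      vertex 0.0 0.0 0.0
      vertex 28.3 0.0 17.4
      vertex 0.0 0.0 17.4
    endloop
  endfacet
  facet normal 0.0000 0.5068 0.8621
    outer loop
      vertex 0.0 0.0 17.4
      vertex 28.3 0.0 17.4
      vertex 28.3 29.6 0.0
    endloop
  endfacet
  facet normal 0.0000 0.5068 0.8621
    outer loop
      vertex 0.0 0.0 17.4
      vertex 28.3 29.6 0.0
      vertex 0.0 29.6 0.0
    endloop
  endfacet
  facet normal -1.0000 0.0000 0.0000
    outer loop
      vertex 0.0 0.0 17.4
      vertex 0.0 29.6 0.0
      vertex 0.0 0.0 0.0
    endloop
  endfacet
  facet normal 1.0000 0.0000 0.0000
    outer loop
      vertex 28.3 0.0 0.0
      vertex 28.3 29.6 0.0
      vertex 28.3 0.0 17.4
    endloop
  endfacet
endsolid part

The G0 Z moves step by Δz≈2.9 mm. The G1 loops shrink linearly with z, so the solid tapers from its base footprint up to z≈17.4. Closing with a flat bottom cap and the tapered top and triangulating gives 8 facets — a wedge (ramp): 28.3 × 29.6 mm base, rising to 17.4 mm along the y=0 edge and sloping linearly to z=0 at y=29.6.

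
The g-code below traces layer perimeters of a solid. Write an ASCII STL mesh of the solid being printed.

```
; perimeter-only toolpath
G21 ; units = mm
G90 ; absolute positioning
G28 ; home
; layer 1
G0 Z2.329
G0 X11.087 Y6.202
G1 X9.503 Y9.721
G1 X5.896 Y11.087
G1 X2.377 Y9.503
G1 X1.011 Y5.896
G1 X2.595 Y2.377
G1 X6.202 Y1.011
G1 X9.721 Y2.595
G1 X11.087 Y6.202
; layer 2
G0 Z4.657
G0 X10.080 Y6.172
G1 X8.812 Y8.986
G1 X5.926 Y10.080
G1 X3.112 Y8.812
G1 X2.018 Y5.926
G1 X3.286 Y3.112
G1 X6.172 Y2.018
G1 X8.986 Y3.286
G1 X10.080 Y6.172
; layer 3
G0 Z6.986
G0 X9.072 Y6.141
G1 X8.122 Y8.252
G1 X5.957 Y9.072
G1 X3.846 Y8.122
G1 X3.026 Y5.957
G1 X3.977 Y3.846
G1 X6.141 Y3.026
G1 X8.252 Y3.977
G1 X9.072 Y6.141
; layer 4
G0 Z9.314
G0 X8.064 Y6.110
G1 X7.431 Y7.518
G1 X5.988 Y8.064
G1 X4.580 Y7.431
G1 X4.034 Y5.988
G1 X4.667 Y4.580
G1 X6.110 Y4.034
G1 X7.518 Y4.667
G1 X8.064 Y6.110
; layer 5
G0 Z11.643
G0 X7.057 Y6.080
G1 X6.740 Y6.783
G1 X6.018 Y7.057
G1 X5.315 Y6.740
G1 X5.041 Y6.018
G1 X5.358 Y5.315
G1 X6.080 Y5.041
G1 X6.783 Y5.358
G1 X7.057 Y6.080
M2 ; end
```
solid part
  facet normal 0.0000 0.0000 -1.0000
    outer loop
      vertex 5.865 12.095 0.000
      vertex 10.194 10.455 0.000
      vertex 12.095 6.233 0.000
    endloop
  endfacet
  facet normal 0.0000 0.0000 -1.0000
    outer loop
      vertex 1.643 10.194 0.000
      vertex 5.865 12.095 0.000
      vertex 12.095 6.233 0.000
    endloop
  endfacet
  facet normal 0.0000 0.0000 -1.0000
    outer loop
      vertex 0.003 5.865 0.000
      vertex 1.643 10.194 0.000
      vertex 12.095 6.233 0.000
    endloop
  endfacet
  facet normal 0.0000 0.0000 -1.0000
    outer loop
      vertex 1.904 1.643 0.000
      vertex 0.003 5.865 0.000
      vertex 12.095 6.233 0.000
    endloop
  endfacet
  facet normal 0.0000 0.0000 -1.0000
    outer loop
      vertex 6.233 0.003 0.000
      vertex 1.904 1.643 0.000
      vertex 12.095 6.233 0.000
    endloop
  endfacet
  facet normal 0.0000 0.0000 -1.0000
    outer loop
      vertex 10.455 1.904 0.000
      vertex 6.233 0.003 0.000
      vertex 12.095 6.233 0.000
    endloop
  endfacet
  facet normal 0.8466 0.3812 0.3714
    outer loop
      vertex 12.095 6.233 0.000
      vertex 10.194 10.455 0.000
      vertex 6.049 6.049 13.971
    endloop
  endfacet
  facet normal 0.3289 0.8683 0.3714
    outer loop
      vertex 10.194 10.455 0.000
      vertex 5.865 12.095 0.000
      vertex 6.049 6.049 13.971
    endloop
  endfacet
  facet normal -0.3812 0.8466 0.3714
    outer loop
      vertex 5.865 12.095 0.000
      vertex 1.643 10.194 0.000
      vertex 6.049 6.049 13.971
    endloop
  endfacet
  facet normal -0.8683 0.3289 0.3714
    outer loop
      vertex 1.643 10.194 0.000
      vertex 0.003 5.865 0.000
      vertex 6.049 6.049 13.971
    endloop
  endfacet
  facet normal -0.8466 -0.3812 0.3714
    outer loop
      vertex 0.003 5.865 0.000
      vertex 1.904 1.643 0.000
      vertex 6.049 6.049 13.971
    endloop
  endfacet
  facet normal -0.3289 -0.8683 0.3714
    outer loop
      vertex 1.904 1.643 0.000
      vertex 6.233 0.003 0.000
      vertex 6.049 6.049 13.971
    endloop
  endfacet
  facet normal 0.3812 -0.8466 0.3714
    outer loop
      vertex 6.233 0.003 0.000
      vertex 10.455 1.904 0.000
      vertex 6.049 6.049 13.971
    endloop
  endfacet
  facet normal 0.8683 -0.3289 0.3714
    outer loop
      vertex 10.455 1.904 0.000
      vertex 12.095 6.233 0.000
      vertex 6.049 6.049 13.971
    endloop
  endfacet
endsolid part

The G0 Z moves step by Δz≈2.329 mm. The G1 loops shrink linearly with z, so the solid tapers from its base footprint up to z≈14. Closing with a flat bottom cap and the tapered top and triangulating gives 14 facets — a regular 8-sided pyramid, base circumscribed radius ≈ 6.05 mm, apex at z ≈ 14 mm.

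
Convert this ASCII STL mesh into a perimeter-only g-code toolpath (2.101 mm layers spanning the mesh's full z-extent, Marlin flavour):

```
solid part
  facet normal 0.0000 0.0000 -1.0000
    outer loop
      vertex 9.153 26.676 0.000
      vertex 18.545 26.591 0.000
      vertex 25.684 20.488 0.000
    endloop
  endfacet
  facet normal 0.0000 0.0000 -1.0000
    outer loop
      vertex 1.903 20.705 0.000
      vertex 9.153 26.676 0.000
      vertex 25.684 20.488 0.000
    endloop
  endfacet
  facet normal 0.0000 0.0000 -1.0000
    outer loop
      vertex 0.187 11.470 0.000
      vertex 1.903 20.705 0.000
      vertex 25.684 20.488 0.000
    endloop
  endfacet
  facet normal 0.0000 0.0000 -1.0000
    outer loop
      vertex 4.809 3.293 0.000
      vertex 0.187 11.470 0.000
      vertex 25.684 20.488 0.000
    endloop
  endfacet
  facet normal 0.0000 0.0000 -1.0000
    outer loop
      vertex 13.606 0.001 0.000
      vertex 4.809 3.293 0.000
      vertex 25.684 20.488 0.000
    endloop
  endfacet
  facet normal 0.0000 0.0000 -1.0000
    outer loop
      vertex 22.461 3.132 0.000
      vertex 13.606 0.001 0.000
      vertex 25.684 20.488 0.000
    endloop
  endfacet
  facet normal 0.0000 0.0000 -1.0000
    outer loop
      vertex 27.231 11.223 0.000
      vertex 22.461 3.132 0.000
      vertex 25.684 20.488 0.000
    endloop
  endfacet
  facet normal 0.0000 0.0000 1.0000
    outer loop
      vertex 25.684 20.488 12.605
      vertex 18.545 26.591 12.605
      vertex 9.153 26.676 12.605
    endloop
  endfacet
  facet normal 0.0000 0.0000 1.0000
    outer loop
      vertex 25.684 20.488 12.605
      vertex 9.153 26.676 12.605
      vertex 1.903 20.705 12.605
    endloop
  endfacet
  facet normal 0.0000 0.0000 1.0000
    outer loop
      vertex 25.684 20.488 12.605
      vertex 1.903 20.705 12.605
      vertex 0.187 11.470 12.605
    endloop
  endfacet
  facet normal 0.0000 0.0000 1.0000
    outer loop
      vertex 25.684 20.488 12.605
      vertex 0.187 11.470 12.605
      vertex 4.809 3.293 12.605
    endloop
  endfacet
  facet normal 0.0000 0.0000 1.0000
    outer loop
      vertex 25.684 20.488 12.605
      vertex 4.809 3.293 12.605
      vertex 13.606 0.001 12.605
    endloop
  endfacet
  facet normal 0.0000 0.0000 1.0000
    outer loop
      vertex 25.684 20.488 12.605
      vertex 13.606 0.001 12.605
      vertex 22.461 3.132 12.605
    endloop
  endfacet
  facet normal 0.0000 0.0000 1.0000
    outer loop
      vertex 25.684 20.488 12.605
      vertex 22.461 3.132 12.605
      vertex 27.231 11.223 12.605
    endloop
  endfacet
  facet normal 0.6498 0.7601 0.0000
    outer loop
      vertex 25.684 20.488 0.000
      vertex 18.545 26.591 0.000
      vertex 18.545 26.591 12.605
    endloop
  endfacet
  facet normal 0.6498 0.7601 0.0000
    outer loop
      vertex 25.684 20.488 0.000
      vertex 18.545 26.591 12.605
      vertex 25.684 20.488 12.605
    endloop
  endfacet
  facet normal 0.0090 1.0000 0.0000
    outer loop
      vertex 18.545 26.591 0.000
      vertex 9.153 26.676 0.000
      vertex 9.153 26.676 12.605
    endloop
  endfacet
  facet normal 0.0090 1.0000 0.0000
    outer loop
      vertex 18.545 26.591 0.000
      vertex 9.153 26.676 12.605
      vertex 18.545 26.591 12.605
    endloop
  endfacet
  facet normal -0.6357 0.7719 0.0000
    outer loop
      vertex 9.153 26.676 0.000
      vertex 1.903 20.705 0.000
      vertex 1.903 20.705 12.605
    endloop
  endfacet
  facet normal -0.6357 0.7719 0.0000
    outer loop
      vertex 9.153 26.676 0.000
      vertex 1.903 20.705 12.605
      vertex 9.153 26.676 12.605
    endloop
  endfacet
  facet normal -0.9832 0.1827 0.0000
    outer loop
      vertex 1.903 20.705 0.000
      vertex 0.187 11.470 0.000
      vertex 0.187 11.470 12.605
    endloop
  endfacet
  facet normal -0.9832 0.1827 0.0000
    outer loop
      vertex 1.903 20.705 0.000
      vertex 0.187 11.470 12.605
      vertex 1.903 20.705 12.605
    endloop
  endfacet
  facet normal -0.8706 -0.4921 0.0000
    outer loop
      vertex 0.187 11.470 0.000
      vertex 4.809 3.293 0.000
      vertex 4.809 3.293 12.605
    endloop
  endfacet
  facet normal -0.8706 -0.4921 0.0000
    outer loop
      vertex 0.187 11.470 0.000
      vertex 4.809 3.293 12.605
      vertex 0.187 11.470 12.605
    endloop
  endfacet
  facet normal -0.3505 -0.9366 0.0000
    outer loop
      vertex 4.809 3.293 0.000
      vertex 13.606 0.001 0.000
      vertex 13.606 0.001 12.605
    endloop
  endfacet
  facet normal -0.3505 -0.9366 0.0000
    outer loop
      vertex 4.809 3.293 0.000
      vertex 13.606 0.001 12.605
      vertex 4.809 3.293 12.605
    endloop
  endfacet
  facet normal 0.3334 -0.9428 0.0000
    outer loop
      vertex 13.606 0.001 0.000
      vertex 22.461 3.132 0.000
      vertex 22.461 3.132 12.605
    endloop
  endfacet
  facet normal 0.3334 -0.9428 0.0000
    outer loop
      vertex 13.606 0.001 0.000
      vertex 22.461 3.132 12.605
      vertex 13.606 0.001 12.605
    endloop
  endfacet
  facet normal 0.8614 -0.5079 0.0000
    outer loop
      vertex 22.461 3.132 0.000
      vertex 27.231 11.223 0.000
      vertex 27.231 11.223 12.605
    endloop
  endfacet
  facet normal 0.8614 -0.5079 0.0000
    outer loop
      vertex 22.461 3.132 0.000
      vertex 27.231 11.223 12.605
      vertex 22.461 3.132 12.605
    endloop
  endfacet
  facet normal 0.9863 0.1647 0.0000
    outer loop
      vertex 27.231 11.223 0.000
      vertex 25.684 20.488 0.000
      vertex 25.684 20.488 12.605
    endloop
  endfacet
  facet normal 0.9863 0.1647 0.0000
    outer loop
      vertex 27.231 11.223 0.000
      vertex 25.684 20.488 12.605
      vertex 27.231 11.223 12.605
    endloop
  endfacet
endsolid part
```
; perimeter-only toolpath
G21 ; units = mm
G90 ; absolute positioning
G28 ; home
; layer 1
G0 Z2.101
G0 X25.684 Y20.488
G1 X18.545 Y26.591
G1 X9.153 Y26.676
G1 X1.903 Y20.705
G1 X0.187 Y11.470
G1 X4.809 Y3.293
G1 X13.606 Y0.001
G1 X22.461 Y3.132
G1 X27.231 Y11.223
G1 X25.684 Y20.488
; layer 2
G0 Z4.202
G0 X25.684 Y20.488
G1 X18.545 Y26.591
G1 X9.153 Y26.676
G1 X1.903 Y20.705
G1 X0.187 Y11.470
G1 X4.809 Y3.293
G1 X13.606 Y0.001
G1 X22.461 Y3.132
G1 X27.231 Y11.223
G1 X25.684 Y20.488
; layer 3
G0 Z6.303
G0 X25.684 Y20.488
G1 X18.545 Y26.591
G1 X9.153 Y26.676
G1 X1.903 Y20.705
G1 X0.187 Y11.470
G1 X4.809 Y3.293
G1 X13.606 Y0.001
G1 X22.461 Y3.132
G1 X27.231 Y11.223
G1 X25.684 Y20.488
; layer 4
G0 Z8.403
G0 X25.684 Y20.488
G1 X18.545 Y26.591
G1 X9.153 Y26.676
G1 X1.903 Y20.705
G1 X0.187 Y11.470
G1 X4.809 Y3.293
G1 X13.606 Y0.001
G1 X22.461 Y3.132
G1 X27.231 Y11.223
G1 X25.684 Y20.488
; layer 5
G0 Z10.504
G0 X25.684 Y20.488
G1 X18.545 Y26.591
G1 X9.153 Y26.676
G1 X1.903 Y20.705
G1 X0.187 Y11.470
G1 X4.809 Y3.293
G1 X13.606 Y0.001
G1 X22.461 Y3.132
G1 X27.231 Y11.223
G1 X25.684 Y20.488
; layer 6
G0 Z12.605
G0 X25.684 Y20.488
G1 X18.545 Y26.591
G1 X9.153 Y26.676
G1 X1.903 Y20.705
G1 X0.187 Y11.470
G1 X4.809 Y3.293
G1 X13.606 Y0.001
G1 X22.461 Y3.132
G1 X27.231 Y11.223
G1 X25.684 Y20.488
M2 ; end

The solid is a regular 9-sided prism (a cylinder approximated with 9 flat sides), circumscribed radius ≈ 13.7 mm, height ≈ 12.6 mm. Slicing at Δz = 2.101 mm — 6 equal slices spanning the solid's height, so layer i sits at z = i·h/6 — gives 6 non-empty perimeters. Each is a 9-segment closed polygon; G0 lifts to the layer z and rapids to the start vertex, then G1 traces the edges.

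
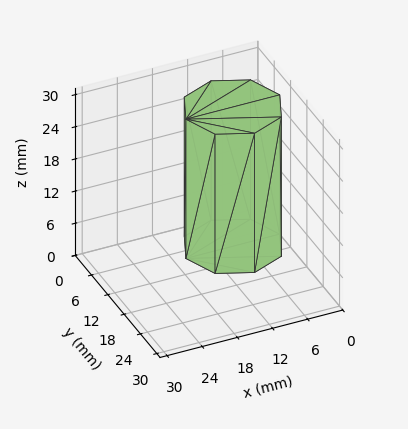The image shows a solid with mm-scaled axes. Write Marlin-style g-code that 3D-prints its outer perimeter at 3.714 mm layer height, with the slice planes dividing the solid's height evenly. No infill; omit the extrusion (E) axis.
Reading the render: the shape is a regular 8-sided prism (a cylinder approximated with 8 flat sides), circumscribed radius ≈ 8 mm, height ≈ 26 mm (dimensions read to the nearest mm from the axis ticks). For the g-code, the solid's height is divided into equal slices at the stated Δz and each level perimeter traced with G1 moves after a G0 lift.

; perimeter-only toolpath
G21 ; units = mm
G90 ; absolute positioning
G28 ; home
; layer 1
G0 Z3.714
G0 X16.000 Y8.000
G1 X13.657 Y13.657
G1 X8.000 Y16.000
G1 X2.343 Y13.657
G1 X0.000 Y8.000
G1 X2.343 Y2.343
G1 X8.000 Y0.000
G1 X13.657 Y2.343
G1 X16.000 Y8.000
; layer 2
G0 Z7.429
G0 X16.000 Y8.000
G1 X13.657 Y13.657
G1 X8.000 Y16.000
G1 X2.343 Y13.657
G1 X0.000 Y8.000
G1 X2.343 Y2.343
G1 X8.000 Y0.000
G1 X13.657 Y2.343
G1 X16.000 Y8.000
; layer 3
G0 Z11.143
G0 X16.000 Y8.000
G1 X13.657 Y13.657
G1 X8.000 Y16.000
G1 X2.343 Y13.657
G1 X0.000 Y8.000
G1 X2.343 Y2.343
G1 X8.000 Y0.000
G1 X13.657 Y2.343
G1 X16.000 Y8.000
; layer 4
G0 Z14.857
G0 X16.000 Y8.000
G1 X13.657 Y13.657
G1 X8.000 Y16.000
G1 X2.343 Y13.657
G1 X0.000 Y8.000
G1 X2.343 Y2.343
G1 X8.000 Y0.000
G1 X13.657 Y2.343
G1 X16.000 Y8.000
; layer 5
G0 Z18.571
G0 X16.000 Y8.000
G1 X13.657 Y13.657
G1 X8.000 Y16.000
G1 X2.343 Y13.657
G1 X0.000 Y8.000
G1 X2.343 Y2.343
G1 X8.000 Y0.000
G1 X13.657 Y2.343
G1 X16.000 Y8.000
; layer 6
G0 Z22.286
G0 X16.000 Y8.000
G1 X13.657 Y13.657
G1 X8.000 Y16.000
G1 X2.343 Y13.657
G1 X0.000 Y8.000
G1 X2.343 Y2.343
G1 X8.000 Y0.000
G1 X13.657 Y2.343
G1 X16.000 Y8.000
; layer 7
G0 Z26.000
G0 X16.000 Y8.000
G1 X13.657 Y13.657
G1 X8.000 Y16.000
G1 X2.343 Y13.657
G1 X0.000 Y8.000
G1 X2.343 Y2.343
G1 X8.000 Y0.000
G1 X13.657 Y2.343
G1 X16.000 Y8.000
M2 ; end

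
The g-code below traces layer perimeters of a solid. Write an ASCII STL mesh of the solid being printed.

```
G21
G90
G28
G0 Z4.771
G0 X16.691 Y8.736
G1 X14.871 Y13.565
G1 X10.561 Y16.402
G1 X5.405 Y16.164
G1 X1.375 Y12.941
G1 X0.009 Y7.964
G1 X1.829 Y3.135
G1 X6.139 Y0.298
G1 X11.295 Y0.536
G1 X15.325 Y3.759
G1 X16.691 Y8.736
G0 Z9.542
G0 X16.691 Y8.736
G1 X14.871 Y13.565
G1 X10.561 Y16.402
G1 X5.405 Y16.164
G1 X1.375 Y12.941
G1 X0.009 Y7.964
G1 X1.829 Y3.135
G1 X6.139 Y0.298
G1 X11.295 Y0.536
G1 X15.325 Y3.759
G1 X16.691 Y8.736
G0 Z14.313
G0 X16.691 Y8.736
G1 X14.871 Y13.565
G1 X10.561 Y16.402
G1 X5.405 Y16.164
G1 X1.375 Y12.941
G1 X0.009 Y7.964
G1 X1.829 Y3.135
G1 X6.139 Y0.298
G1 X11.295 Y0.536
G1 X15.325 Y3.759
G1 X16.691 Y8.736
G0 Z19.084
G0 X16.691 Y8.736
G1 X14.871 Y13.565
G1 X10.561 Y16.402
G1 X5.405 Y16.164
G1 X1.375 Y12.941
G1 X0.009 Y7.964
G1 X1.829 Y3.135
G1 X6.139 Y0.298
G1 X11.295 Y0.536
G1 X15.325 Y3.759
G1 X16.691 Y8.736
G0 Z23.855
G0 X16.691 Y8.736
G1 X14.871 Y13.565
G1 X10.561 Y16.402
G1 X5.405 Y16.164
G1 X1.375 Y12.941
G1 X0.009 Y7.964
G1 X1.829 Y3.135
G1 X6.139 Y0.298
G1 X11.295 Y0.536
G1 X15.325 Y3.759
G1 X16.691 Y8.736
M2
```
solid part
  facet normal 0.0000 0.0000 -1.0000
    outer loop
      vertex 10.561 16.402 0.000
      vertex 14.871 13.565 0.000
      vertex 16.691 8.736 0.000
    endloop
  endfacet
  facet normal 0.0000 0.0000 -1.0000
    outer loop
      vertex 5.405 16.164 0.000
      vertex 10.561 16.402 0.000
      vertex 16.691 8.736 0.000
    endloop
  endfacet
  facet normal 0.0000 0.0000 -1.0000
    outer loop
      vertex 1.375 12.941 0.000
      vertex 5.405 16.164 0.000
      vertex 16.691 8.736 0.000
    endloop
  endfacet
  facet normal 0.0000 0.0000 -1.0000
    outer loop
      vertex 0.009 7.964 0.000
      vertex 1.375 12.941 0.000
      vertex 16.691 8.736 0.000
    endloop
  endfacet
  facet normal 0.0000 0.0000 -1.0000
    outer loop
      vertex 1.829 3.135 0.000
      vertex 0.009 7.964 0.000
      vertex 16.691 8.736 0.000
    endloop
  endfacet
  facet normal 0.0000 0.0000 -1.0000
    outer loop
      vertex 6.139 0.298 0.000
      vertex 1.829 3.135 0.000
      vertex 16.691 8.736 0.000
    endloop
  endfacet
  facet normal 0.0000 0.0000 -1.0000
    outer loop
      vertex 11.295 0.536 0.000
      vertex 6.139 0.298 0.000
      vertex 16.691 8.736 0.000
    endloop
  endfacet
  facet normal 0.0000 0.0000 -1.0000
    outer loop
      vertex 15.325 3.759 0.000
      vertex 11.295 0.536 0.000
      vertex 16.691 8.736 0.000
    endloop
  endfacet
  facet normal 0.0000 0.0000 1.0000
    outer loop
      vertex 16.691 8.736 23.855
      vertex 14.871 13.565 23.855
      vertex 10.561 16.402 23.855
    endloop
  endfacet
  facet normal 0.0000 0.0000 1.0000
    outer loop
      vertex 16.691 8.736 23.855
      vertex 10.561 16.402 23.855
      vertex 5.405 16.164 23.855
    endloop
  endfacet
  facet normal 0.0000 0.0000 1.0000
    outer loop
      vertex 16.691 8.736 23.855
      vertex 5.405 16.164 23.855
      vertex 1.375 12.941 23.855
    endloop
  endfacet
  facet normal 0.0000 0.0000 1.0000
    outer loop
      vertex 16.691 8.736 23.855
      vertex 1.375 12.941 23.855
      vertex 0.009 7.964 23.855
    endloop
  endfacet
  facet normal 0.0000 0.0000 1.0000
    outer loop
      vertex 16.691 8.736 23.855
      vertex 0.009 7.964 23.855
      vertex 1.829 3.135 23.855
    endloop
  endfacet
  facet normal 0.0000 0.0000 1.0000
    outer loop
      vertex 16.691 8.736 23.855
      vertex 1.829 3.135 23.855
      vertex 6.139 0.298 23.855
    endloop
  endfacet
  facet normal 0.0000 0.0000 1.0000
    outer loop
      vertex 16.691 8.736 23.855
      vertex 6.139 0.298 23.855
      vertex 11.295 0.536 23.855
    endloop
  endfacet
  facet normal 0.0000 0.0000 1.0000
    outer loop
      vertex 16.691 8.736 23.855
      vertex 11.295 0.536 23.855
      vertex 15.325 3.759 23.855
    endloop
  endfacet
  facet normal 0.9357 0.3527 0.0000
    outer loop
      vertex 16.691 8.736 0.000
      vertex 14.871 13.565 0.000
      vertex 14.871 13.565 23.855
    endloop
  endfacet
  facet normal 0.9357 0.3527 0.0000
    outer loop
      vertex 16.691 8.736 0.000
      vertex 14.871 13.565 23.855
      vertex 16.691 8.736 23.855
    endloop
  endfacet
  facet normal 0.5498 0.8353 0.0000
    outer loop
      vertex 14.871 13.565 0.000
      vertex 10.561 16.402 0.000
      vertex 10.561 16.402 23.855
    endloop
  endfacet
  facet normal 0.5498 0.8353 0.0000
    outer loop
      vertex 14.871 13.565 0.000
      vertex 10.561 16.402 23.855
      vertex 14.871 13.565 23.855
    endloop
  endfacet
  facet normal -0.0461 0.9989 0.0000
    outer loop
      vertex 10.561 16.402 0.000
      vertex 5.405 16.164 0.000
      vertex 5.405 16.164 23.855
    endloop
  endfacet
  facet normal -0.0461 0.9989 0.0000
    outer loop
      vertex 10.561 16.402 0.000
      vertex 5.405 16.164 23.855
      vertex 10.561 16.402 23.855
    endloop
  endfacet
  facet normal -0.6246 0.7810 0.0000
    outer loop
      vertex 5.405 16.164 0.000
      vertex 1.375 12.941 0.000
      vertex 1.375 12.941 23.855
    endloop
  endfacet
  facet normal -0.6246 0.7810 0.0000
    outer loop
      vertex 5.405 16.164 0.000
      vertex 1.375 12.941 23.855
      vertex 5.405 16.164 23.855
    endloop
  endfacet
  facet normal -0.9643 0.2647 0.0000
    outer loop
      vertex 1.375 12.941 0.000
      vertex 0.009 7.964 0.000
      vertex 0.009 7.964 23.855
    endloop
  endfacet
  facet normal -0.9643 0.2647 0.0000
    outer loop
      vertex 1.375 12.941 0.000
      vertex 0.009 7.964 23.855
      vertex 1.375 12.941 23.855
    endloop
  endfacet
  facet normal -0.9357 -0.3527 0.0000
    outer loop
      vertex 0.009 7.964 0.000
      vertex 1.829 3.135 0.000
      vertex 1.829 3.135 23.855
    endloop
  endfacet
  facet normal -0.9357 -0.3527 0.0000
    outer loop
      vertex 0.009 7.964 0.000
      vertex 1.829 3.135 23.855
      vertex 0.009 7.964 23.855
    endloop
  endfacet
  facet normal -0.5498 -0.8353 0.0000
    outer loop
      vertex 1.829 3.135 0.000
      vertex 6.139 0.298 0.000
      vertex 6.139 0.298 23.855
    endloop
  endfacet
  facet normal -0.5498 -0.8353 0.0000
    outer loop
      vertex 1.829 3.135 0.000
      vertex 6.139 0.298 23.855
      vertex 1.829 3.135 23.855
    endloop
  endfacet
  facet normal 0.0461 -0.9989 0.0000
    outer loop
      vertex 6.139 0.298 0.000
      vertex 11.295 0.536 0.000
      vertex 11.295 0.536 23.855
    endloop
  endfacet
  facet normal 0.0461 -0.9989 0.0000
    outer loop
      vertex 6.139 0.298 0.000
      vertex 11.295 0.536 23.855
      vertex 6.139 0.298 23.855
    endloop
  endfacet
  facet normal 0.6246 -0.7810 0.0000
    outer loop
      vertex 11.295 0.536 0.000
      vertex 15.325 3.759 0.000
      vertex 15.325 3.759 23.855
    endloop
  endfacet
  facet normal 0.6246 -0.7810 0.0000
    outer loop
      vertex 11.295 0.536 0.000
      vertex 15.325 3.759 23.855
      vertex 11.295 0.536 23.855
    endloop
  endfacet
  facet normal 0.9643 -0.2647 0.0000
    outer loop
      vertex 15.325 3.759 0.000
      vertex 16.691 8.736 0.000
      vertex 16.691 8.736 23.855
    endloop
  endfacet
  facet normal 0.9643 -0.2647 0.0000
    outer loop
      vertex 15.325 3.759 0.000
      vertex 16.691 8.736 23.855
      vertex 15.325 3.759 23.855
    endloop
  endfacet
endsolid part

The G0 Z moves step by Δz≈4.771 mm. Every layer's G1 loop is the same polygon, so the solid is a straight extrusion of it from z=0 to z≈23.9. Closing with flat bottom and top caps and triangulating gives 36 facets — a regular 10-sided prism (a cylinder approximated with 10 flat sides), circumscribed radius ≈ 8.35 mm, height ≈ 23.9 mm.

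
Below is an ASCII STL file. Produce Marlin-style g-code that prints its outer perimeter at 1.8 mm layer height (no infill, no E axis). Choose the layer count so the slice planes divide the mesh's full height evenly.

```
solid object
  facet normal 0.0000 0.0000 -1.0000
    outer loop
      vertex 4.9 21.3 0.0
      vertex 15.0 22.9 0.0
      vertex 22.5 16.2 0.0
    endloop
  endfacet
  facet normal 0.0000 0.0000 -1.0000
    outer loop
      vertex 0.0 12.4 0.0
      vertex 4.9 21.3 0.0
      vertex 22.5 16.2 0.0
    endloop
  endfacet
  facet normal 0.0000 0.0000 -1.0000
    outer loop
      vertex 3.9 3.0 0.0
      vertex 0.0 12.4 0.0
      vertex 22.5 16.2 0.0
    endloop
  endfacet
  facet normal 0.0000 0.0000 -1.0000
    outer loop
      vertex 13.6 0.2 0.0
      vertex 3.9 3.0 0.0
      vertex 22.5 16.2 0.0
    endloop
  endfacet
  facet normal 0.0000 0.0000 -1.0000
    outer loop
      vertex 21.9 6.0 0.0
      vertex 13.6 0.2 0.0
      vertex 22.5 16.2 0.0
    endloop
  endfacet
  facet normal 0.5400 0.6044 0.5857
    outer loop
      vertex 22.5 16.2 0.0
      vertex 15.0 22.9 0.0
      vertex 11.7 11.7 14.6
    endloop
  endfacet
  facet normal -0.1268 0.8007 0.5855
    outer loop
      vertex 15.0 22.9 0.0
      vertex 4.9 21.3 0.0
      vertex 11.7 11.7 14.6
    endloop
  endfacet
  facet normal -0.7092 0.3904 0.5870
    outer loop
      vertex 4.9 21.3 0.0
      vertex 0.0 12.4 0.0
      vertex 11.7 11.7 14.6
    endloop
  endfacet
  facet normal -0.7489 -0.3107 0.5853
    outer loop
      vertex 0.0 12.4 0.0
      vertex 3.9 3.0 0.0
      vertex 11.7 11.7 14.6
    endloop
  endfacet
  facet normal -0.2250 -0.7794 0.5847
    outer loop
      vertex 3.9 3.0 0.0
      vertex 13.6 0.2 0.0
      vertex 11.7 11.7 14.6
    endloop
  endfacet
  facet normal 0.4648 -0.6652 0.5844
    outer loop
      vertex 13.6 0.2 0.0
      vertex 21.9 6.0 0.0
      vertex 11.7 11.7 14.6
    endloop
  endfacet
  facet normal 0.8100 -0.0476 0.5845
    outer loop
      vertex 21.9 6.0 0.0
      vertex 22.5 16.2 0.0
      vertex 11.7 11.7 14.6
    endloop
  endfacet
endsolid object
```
; perimeter-only toolpath
G21 ; units = mm
G90 ; absolute positioning
G28 ; home
; layer 1
G0 Z1.8
G0 X21.1 Y15.6
G1 X14.6 Y21.5
G1 X5.8 Y20.1
G1 X1.5 Y12.3
G1 X4.9 Y4.1
G1 X13.4 Y1.6
G1 X20.6 Y6.7
G1 X21.1 Y15.6
; layer 2
G0 Z3.6
G0 X19.8 Y15.1
G1 X14.2 Y20.1
G1 X6.6 Y18.9
G1 X2.9 Y12.2
G1 X5.8 Y5.2
G1 X13.1 Y3.1
G1 X19.3 Y7.4
G1 X19.8 Y15.1
; layer 3
G0 Z5.5
G0 X18.4 Y14.5
G1 X13.8 Y18.7
G1 X7.4 Y17.7
G1 X4.4 Y12.1
G1 X6.8 Y6.3
G1 X12.9 Y4.5
G1 X18.1 Y8.1
G1 X18.4 Y14.5
; layer 4
G0 Z7.3
G0 X17.1 Y13.9
G1 X13.3 Y17.3
G1 X8.3 Y16.5
G1 X5.8 Y12.1
G1 X7.8 Y7.3
G1 X12.6 Y5.9
G1 X16.8 Y8.8
G1 X17.1 Y13.9
; layer 5
G0 Z9.1
G0 X15.8 Y13.4
G1 X12.9 Y15.9
G1 X9.2 Y15.3
G1 X7.3 Y12.0
G1 X8.8 Y8.4
G1 X12.4 Y7.4
G1 X15.5 Y9.6
G1 X15.8 Y13.4
; layer 6
G0 Z10.9
G0 X14.4 Y12.8
G1 X12.5 Y14.5
G1 X10.0 Y14.1
G1 X8.8 Y11.9
G1 X9.7 Y9.5
G1 X12.2 Y8.8
G1 X14.2 Y10.3
G1 X14.4 Y12.8
; layer 7
G0 Z12.8
G0 X13.0 Y12.3
G1 X12.1 Y13.1
G1 X10.8 Y12.9
G1 X10.2 Y11.8
G1 X10.7 Y10.6
G1 X11.9 Y10.3
G1 X13.0 Y11.0
G1 X13.0 Y12.3
M2 ; end

The solid is a regular 7-sided pyramid, base circumscribed radius ≈ 11.7 mm, apex at z ≈ 14.6 mm. Slicing at Δz = 1.8 mm — 8 equal slices spanning the solid's height, so layer i sits at z = i·h/8 — gives 7 non-empty perimeters. Each is a 7-segment closed polygon; G0 lifts to the layer z and rapids to the start vertex, then G1 traces the edges. The cross-section shrinks linearly with z (the slice at the apex is degenerate and omitted).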